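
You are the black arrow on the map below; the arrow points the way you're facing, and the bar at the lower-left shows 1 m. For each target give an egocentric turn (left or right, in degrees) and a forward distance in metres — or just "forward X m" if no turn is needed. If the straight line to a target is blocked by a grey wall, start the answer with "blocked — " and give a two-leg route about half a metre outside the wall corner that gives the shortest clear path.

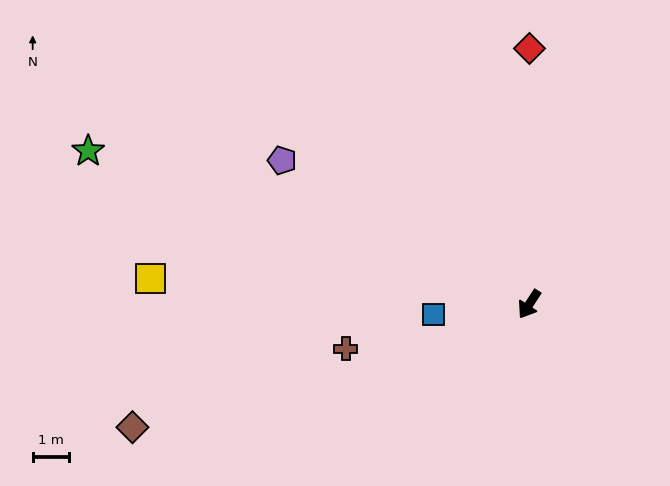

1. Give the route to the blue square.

turn right 51°, forward 2.6 m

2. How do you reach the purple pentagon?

turn right 87°, forward 7.8 m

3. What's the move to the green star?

turn right 76°, forward 12.8 m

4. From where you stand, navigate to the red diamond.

turn right 147°, forward 7.0 m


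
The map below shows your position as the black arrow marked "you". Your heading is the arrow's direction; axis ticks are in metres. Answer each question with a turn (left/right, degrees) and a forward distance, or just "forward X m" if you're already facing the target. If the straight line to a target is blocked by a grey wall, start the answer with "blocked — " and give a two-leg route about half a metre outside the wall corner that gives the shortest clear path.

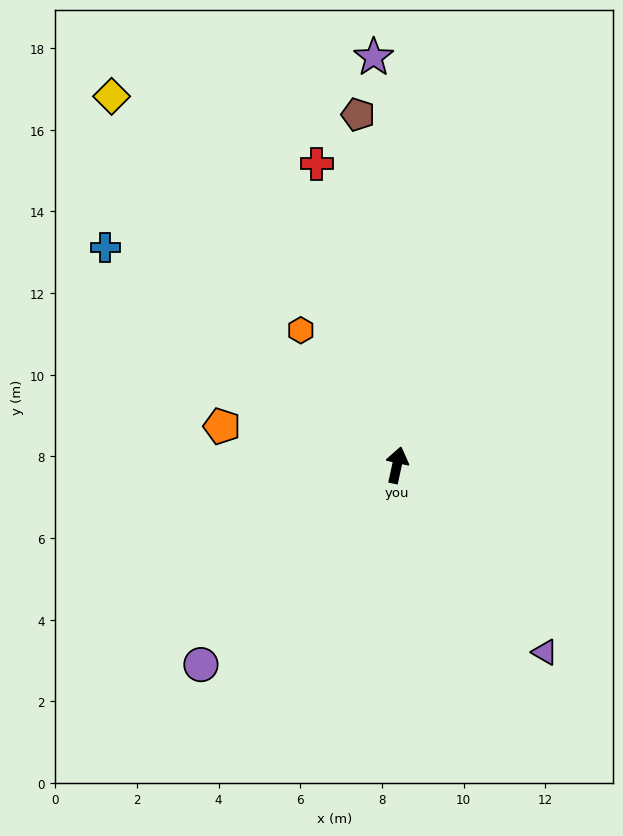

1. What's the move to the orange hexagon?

turn left 48°, forward 4.1 m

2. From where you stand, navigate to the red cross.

turn left 27°, forward 7.6 m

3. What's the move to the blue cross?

turn left 66°, forward 8.9 m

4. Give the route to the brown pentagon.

turn left 19°, forward 8.6 m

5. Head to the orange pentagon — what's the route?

turn left 90°, forward 4.4 m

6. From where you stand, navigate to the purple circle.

turn left 148°, forward 6.8 m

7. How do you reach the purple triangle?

turn right 129°, forward 5.8 m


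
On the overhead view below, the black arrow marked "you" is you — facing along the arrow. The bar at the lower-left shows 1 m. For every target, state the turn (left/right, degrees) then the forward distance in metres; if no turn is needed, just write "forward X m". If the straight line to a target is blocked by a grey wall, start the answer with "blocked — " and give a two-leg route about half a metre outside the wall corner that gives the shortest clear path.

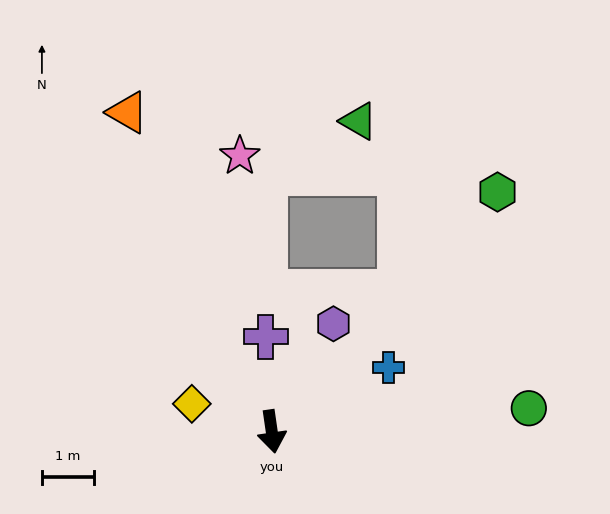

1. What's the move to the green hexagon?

turn left 128°, forward 6.3 m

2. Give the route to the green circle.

turn left 87°, forward 4.9 m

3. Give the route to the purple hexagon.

turn left 142°, forward 2.4 m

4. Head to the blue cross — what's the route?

turn left 110°, forward 2.5 m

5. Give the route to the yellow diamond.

turn right 117°, forward 1.6 m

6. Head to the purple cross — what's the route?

turn left 175°, forward 1.8 m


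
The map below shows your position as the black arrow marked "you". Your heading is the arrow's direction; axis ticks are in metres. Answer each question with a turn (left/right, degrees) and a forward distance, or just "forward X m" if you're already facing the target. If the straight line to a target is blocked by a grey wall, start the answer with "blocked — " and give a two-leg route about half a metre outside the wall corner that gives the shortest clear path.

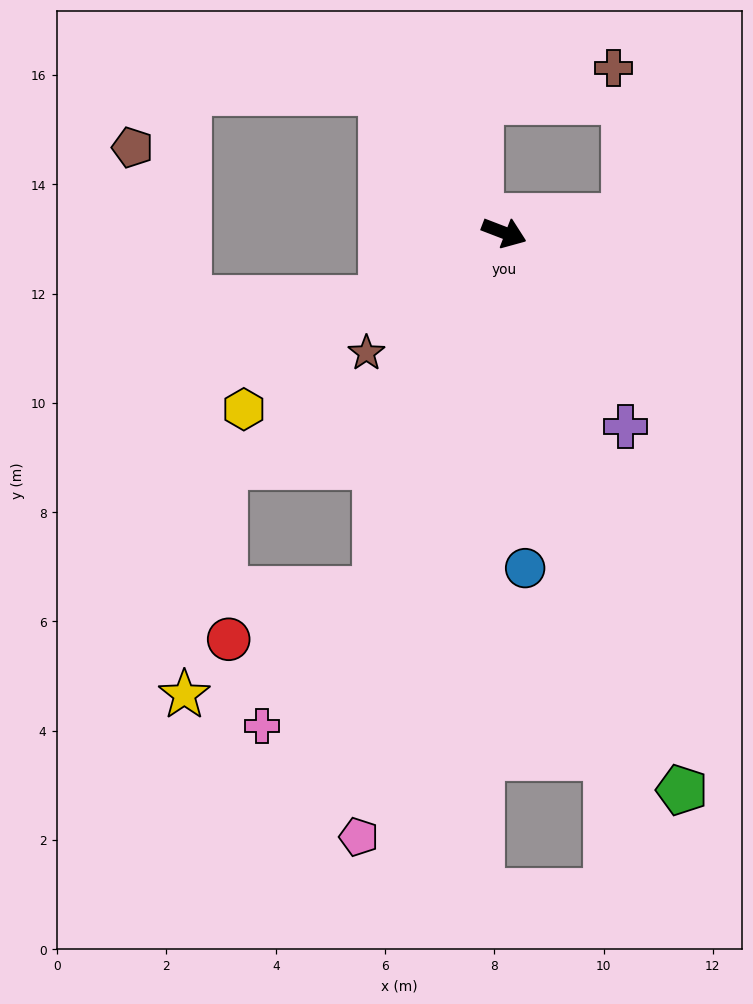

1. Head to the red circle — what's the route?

blocked — turn right 89°, forward 6.9 m, then turn right 51°, forward 2.8 m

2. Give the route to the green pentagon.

turn right 51°, forward 10.7 m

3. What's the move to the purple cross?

turn right 37°, forward 4.2 m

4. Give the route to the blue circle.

turn right 65°, forward 6.2 m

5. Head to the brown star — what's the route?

turn right 118°, forward 3.3 m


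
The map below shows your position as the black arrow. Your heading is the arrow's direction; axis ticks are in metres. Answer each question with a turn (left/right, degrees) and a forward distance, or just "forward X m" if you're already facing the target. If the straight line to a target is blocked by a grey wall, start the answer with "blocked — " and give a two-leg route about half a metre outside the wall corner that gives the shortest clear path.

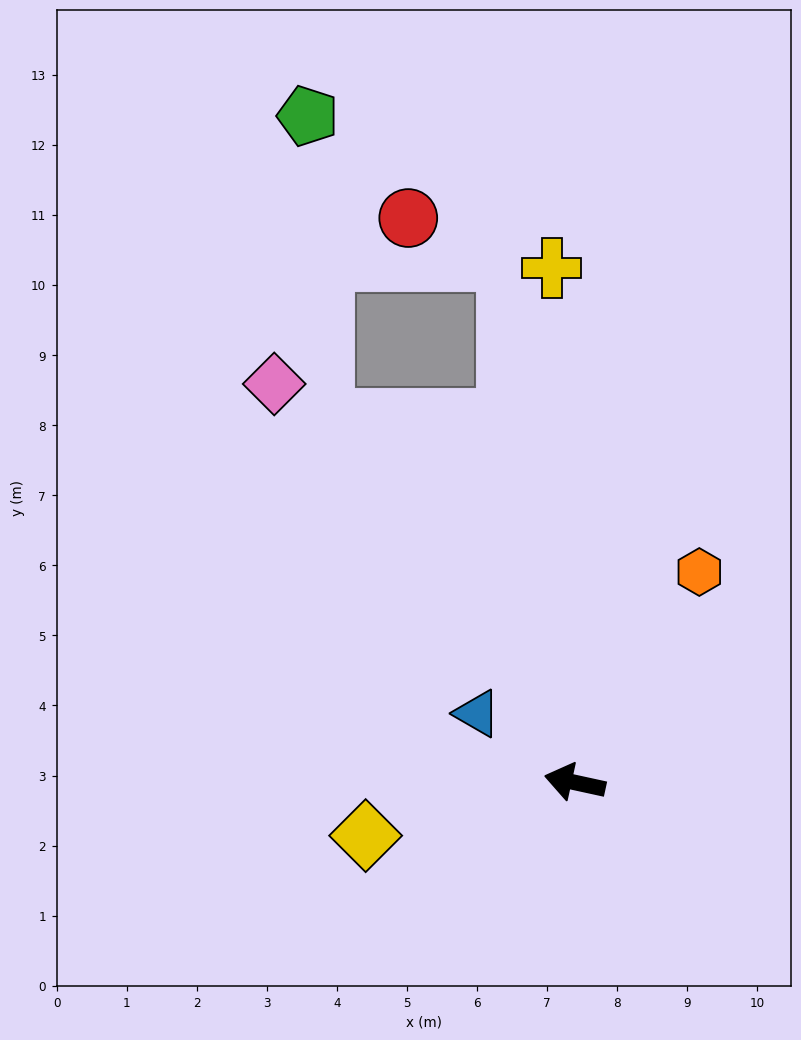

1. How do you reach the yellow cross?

turn right 75°, forward 7.4 m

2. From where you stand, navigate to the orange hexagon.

turn right 108°, forward 3.5 m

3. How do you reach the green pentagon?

blocked — turn right 43°, forward 6.3 m, then turn right 32°, forward 4.3 m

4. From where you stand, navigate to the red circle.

blocked — turn right 70°, forward 7.5 m, then turn left 58°, forward 1.5 m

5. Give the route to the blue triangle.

turn right 23°, forward 1.7 m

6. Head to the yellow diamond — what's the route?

turn left 27°, forward 3.1 m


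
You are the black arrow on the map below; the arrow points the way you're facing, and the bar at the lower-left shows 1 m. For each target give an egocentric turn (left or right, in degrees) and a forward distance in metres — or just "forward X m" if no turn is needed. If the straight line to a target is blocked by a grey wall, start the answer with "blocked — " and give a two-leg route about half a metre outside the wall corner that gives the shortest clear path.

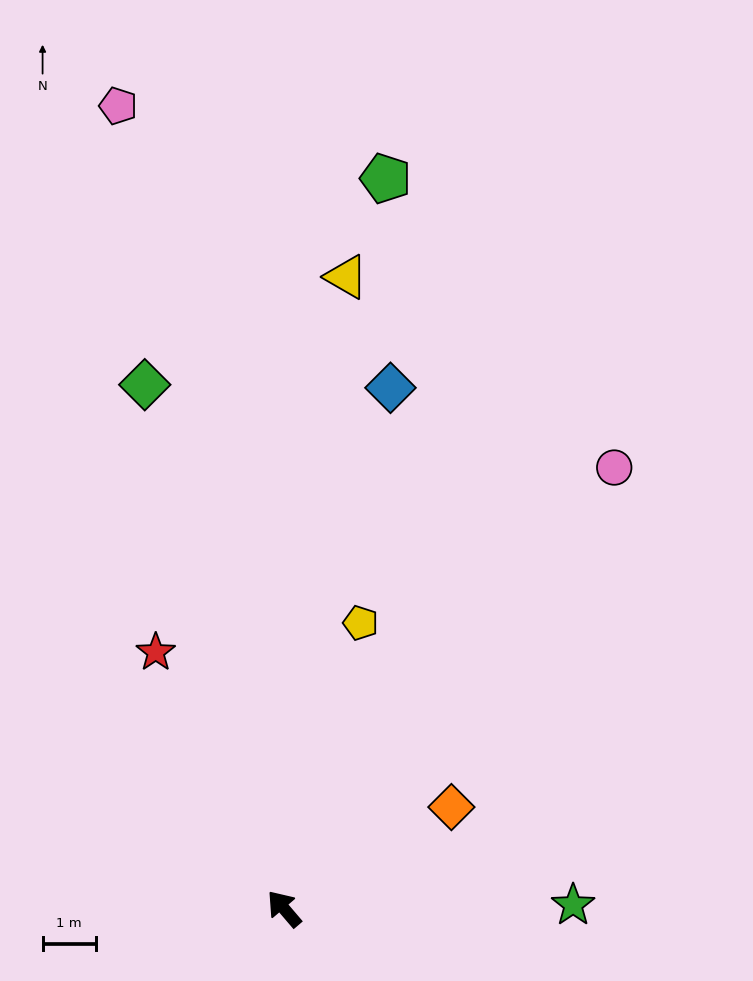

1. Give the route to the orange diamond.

turn right 99°, forward 3.7 m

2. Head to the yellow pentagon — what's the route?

turn right 56°, forward 5.6 m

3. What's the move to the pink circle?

turn right 77°, forward 10.4 m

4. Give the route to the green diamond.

turn right 26°, forward 10.2 m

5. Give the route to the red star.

turn right 14°, forward 5.4 m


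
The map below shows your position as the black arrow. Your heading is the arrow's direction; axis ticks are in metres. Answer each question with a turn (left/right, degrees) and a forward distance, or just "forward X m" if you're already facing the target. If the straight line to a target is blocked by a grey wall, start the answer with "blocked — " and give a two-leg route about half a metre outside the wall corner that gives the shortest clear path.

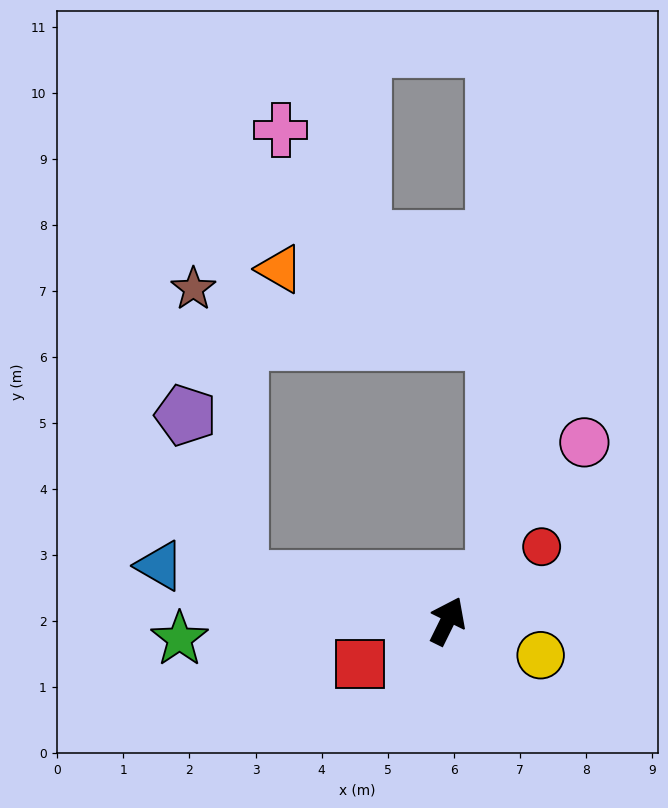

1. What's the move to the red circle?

turn right 26°, forward 1.8 m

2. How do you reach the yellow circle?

turn right 84°, forward 1.5 m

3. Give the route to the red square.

turn left 143°, forward 1.5 m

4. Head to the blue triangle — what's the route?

turn left 105°, forward 4.4 m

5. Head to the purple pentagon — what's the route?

blocked — turn left 105°, forward 3.2 m, then turn right 60°, forward 2.6 m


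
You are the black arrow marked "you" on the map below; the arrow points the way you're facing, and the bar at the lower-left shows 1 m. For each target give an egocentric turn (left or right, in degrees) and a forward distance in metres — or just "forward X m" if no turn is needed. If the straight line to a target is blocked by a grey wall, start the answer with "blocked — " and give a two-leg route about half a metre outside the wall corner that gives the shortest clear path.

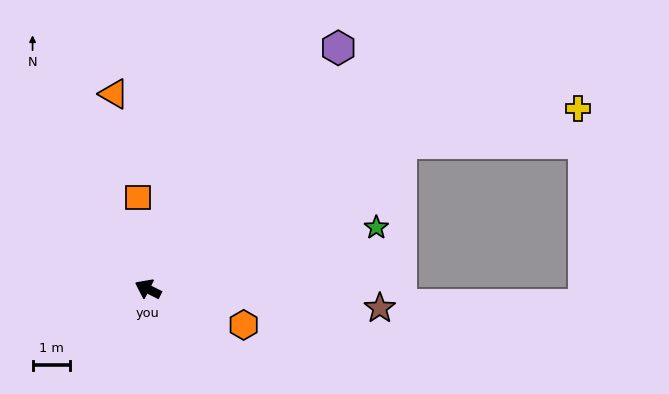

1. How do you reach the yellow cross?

blocked — turn right 124°, forward 7.9 m, then turn right 18°, forward 4.8 m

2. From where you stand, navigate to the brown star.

turn right 158°, forward 6.3 m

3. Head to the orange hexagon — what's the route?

turn right 174°, forward 2.7 m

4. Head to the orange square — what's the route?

turn right 57°, forward 2.5 m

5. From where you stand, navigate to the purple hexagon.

turn right 102°, forward 8.3 m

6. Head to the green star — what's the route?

turn right 138°, forward 6.4 m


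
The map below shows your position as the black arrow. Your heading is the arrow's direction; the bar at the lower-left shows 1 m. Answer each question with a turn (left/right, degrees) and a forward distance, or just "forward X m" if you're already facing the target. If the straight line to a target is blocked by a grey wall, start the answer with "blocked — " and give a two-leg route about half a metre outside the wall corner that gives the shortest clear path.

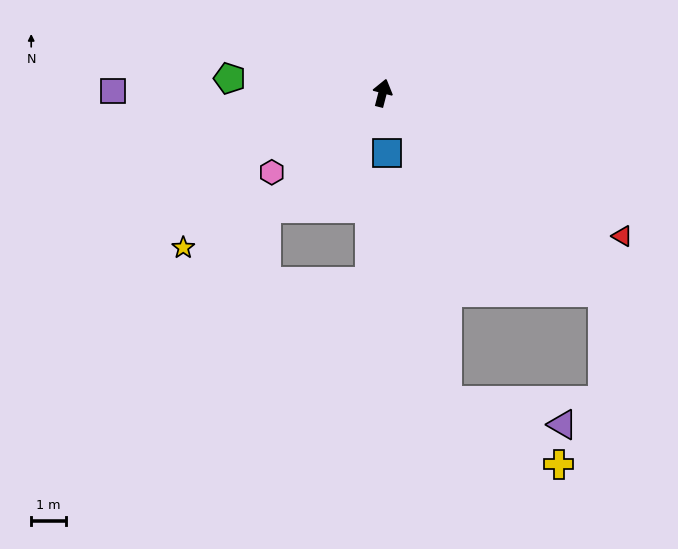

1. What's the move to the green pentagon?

turn left 99°, forward 4.4 m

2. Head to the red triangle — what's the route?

turn right 106°, forward 8.0 m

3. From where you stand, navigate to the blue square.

turn right 161°, forward 1.7 m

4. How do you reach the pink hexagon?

turn left 140°, forward 3.9 m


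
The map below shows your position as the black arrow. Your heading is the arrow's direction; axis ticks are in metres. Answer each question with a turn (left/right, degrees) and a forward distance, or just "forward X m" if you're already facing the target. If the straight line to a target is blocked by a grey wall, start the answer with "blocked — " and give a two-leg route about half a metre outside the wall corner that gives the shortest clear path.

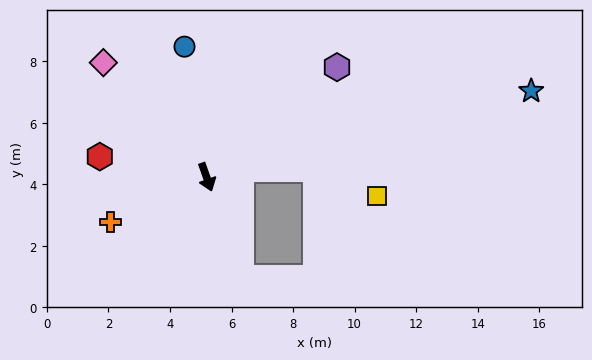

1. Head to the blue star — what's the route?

turn left 85°, forward 10.9 m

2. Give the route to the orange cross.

turn right 84°, forward 3.4 m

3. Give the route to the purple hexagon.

turn left 111°, forward 5.5 m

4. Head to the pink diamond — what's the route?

turn right 157°, forward 5.0 m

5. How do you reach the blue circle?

turn left 170°, forward 4.3 m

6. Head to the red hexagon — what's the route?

turn right 120°, forward 3.5 m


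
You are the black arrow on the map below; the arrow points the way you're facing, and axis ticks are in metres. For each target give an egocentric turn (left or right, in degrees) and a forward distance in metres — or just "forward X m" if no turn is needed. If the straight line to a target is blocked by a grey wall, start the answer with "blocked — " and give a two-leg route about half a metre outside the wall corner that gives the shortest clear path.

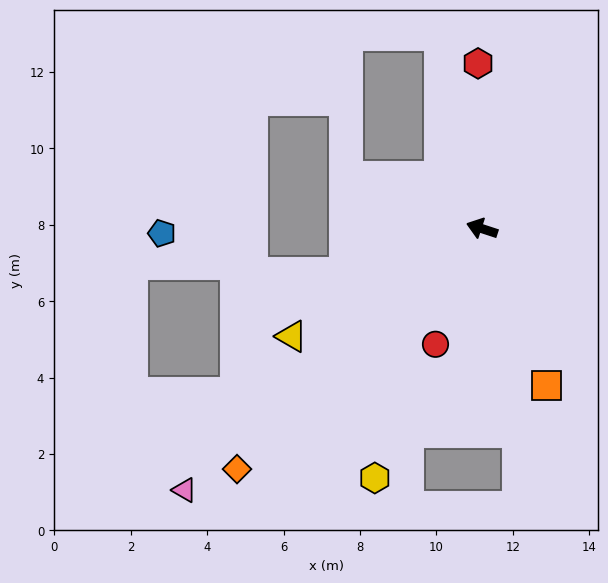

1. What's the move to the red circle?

turn left 86°, forward 3.3 m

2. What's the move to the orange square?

turn left 130°, forward 4.4 m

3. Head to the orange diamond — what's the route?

turn left 63°, forward 9.0 m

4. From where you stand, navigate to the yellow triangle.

turn left 48°, forward 5.7 m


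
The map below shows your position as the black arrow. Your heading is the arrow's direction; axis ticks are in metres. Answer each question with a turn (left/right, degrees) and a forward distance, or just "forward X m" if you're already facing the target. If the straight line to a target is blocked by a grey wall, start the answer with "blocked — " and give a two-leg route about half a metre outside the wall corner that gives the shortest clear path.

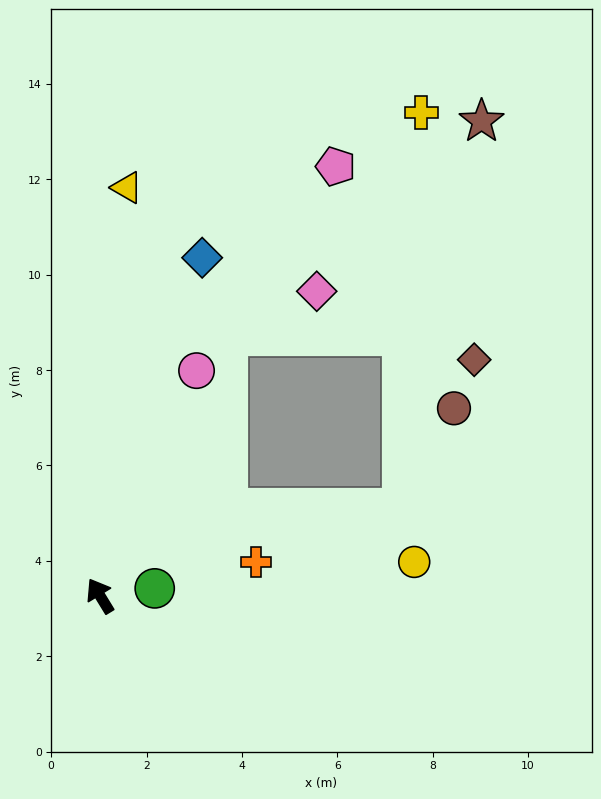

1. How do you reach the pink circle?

turn right 55°, forward 5.1 m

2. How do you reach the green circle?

turn right 114°, forward 1.2 m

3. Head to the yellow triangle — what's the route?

turn right 35°, forward 8.6 m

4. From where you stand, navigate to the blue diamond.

turn right 48°, forward 7.4 m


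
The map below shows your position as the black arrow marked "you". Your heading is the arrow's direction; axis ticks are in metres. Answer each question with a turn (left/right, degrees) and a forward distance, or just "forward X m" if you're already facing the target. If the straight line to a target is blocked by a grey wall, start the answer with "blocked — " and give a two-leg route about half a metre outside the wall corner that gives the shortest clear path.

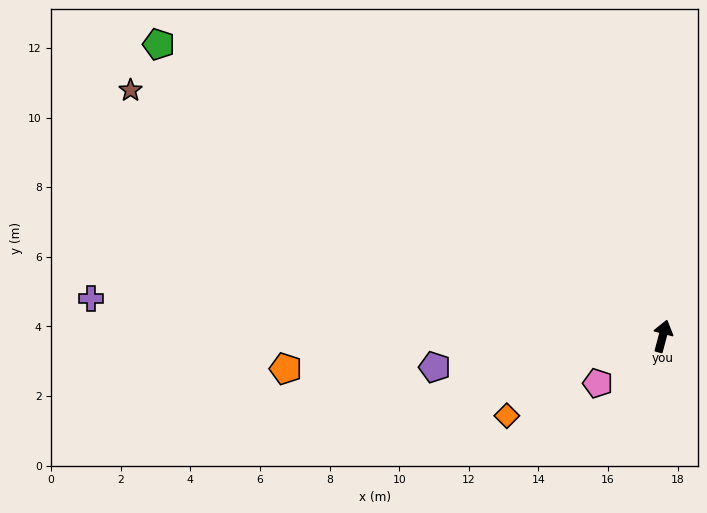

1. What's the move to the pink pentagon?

turn left 141°, forward 2.3 m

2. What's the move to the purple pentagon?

turn left 113°, forward 6.6 m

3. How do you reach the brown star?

turn left 80°, forward 16.8 m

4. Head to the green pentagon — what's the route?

turn left 75°, forward 16.7 m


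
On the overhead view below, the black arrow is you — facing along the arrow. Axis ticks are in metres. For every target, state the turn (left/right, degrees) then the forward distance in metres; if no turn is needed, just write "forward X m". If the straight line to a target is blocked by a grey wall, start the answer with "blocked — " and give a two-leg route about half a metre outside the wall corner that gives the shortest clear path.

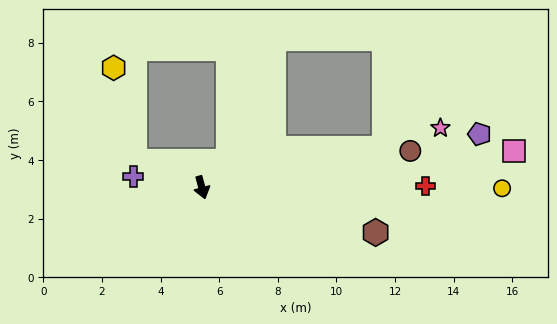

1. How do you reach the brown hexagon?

turn left 60°, forward 6.1 m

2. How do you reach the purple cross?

turn right 114°, forward 2.4 m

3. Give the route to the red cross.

turn left 75°, forward 7.6 m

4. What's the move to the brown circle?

turn left 85°, forward 7.2 m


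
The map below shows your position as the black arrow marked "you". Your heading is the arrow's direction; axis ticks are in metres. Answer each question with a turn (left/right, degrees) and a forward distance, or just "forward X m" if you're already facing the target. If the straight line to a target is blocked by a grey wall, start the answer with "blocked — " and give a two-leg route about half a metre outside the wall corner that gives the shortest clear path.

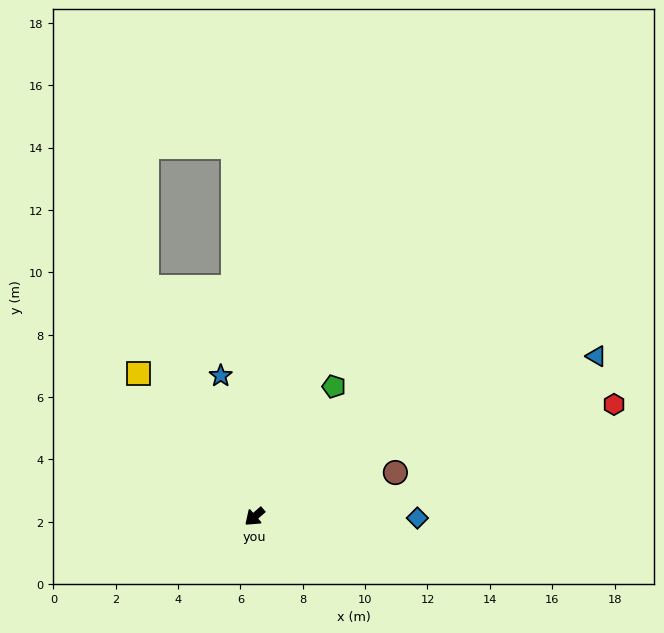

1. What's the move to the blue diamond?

turn left 138°, forward 5.2 m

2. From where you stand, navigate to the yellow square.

turn right 92°, forward 5.9 m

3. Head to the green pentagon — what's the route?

turn right 162°, forward 4.9 m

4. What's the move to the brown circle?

turn left 156°, forward 4.7 m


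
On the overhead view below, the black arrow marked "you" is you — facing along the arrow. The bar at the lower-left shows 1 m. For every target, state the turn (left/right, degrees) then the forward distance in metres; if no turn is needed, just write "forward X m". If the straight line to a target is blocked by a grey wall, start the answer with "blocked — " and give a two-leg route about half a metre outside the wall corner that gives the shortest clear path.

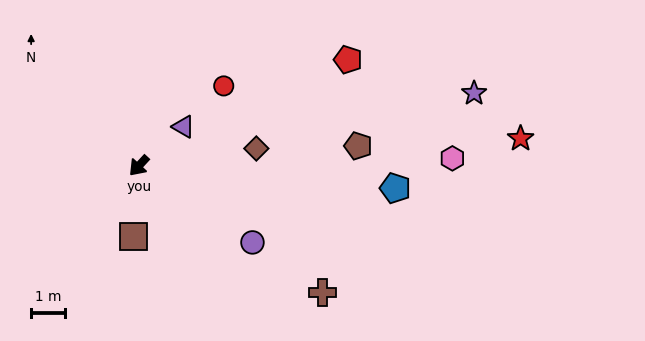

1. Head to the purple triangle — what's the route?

turn left 174°, forward 1.8 m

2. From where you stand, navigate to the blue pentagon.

turn left 128°, forward 7.6 m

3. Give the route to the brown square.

turn left 38°, forward 2.1 m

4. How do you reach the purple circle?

turn left 99°, forward 4.1 m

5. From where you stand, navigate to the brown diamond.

turn left 141°, forward 3.5 m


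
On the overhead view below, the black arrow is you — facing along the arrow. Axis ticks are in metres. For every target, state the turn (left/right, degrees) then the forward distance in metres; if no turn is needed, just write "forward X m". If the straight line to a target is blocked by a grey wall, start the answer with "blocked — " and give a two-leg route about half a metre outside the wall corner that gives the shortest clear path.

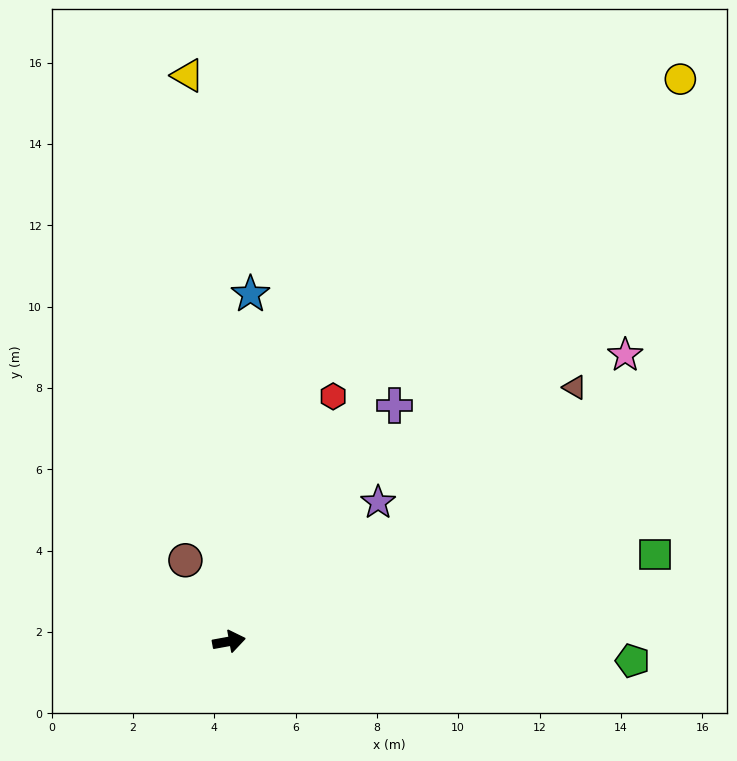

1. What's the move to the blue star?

turn left 76°, forward 8.6 m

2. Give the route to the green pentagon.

turn right 13°, forward 9.9 m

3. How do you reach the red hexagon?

turn left 57°, forward 6.5 m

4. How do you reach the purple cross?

turn left 45°, forward 7.1 m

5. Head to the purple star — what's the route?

turn left 33°, forward 5.0 m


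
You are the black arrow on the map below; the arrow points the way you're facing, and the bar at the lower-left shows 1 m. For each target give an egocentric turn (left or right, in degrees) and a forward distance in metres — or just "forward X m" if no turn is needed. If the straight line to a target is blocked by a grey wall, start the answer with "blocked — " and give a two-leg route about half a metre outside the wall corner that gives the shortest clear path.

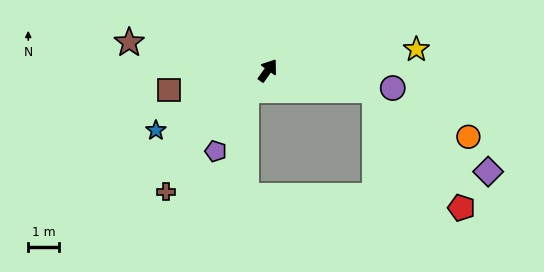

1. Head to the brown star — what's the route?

turn left 114°, forward 4.6 m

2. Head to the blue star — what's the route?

turn left 154°, forward 4.1 m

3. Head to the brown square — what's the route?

turn left 136°, forward 3.3 m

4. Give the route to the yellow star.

turn right 47°, forward 4.9 m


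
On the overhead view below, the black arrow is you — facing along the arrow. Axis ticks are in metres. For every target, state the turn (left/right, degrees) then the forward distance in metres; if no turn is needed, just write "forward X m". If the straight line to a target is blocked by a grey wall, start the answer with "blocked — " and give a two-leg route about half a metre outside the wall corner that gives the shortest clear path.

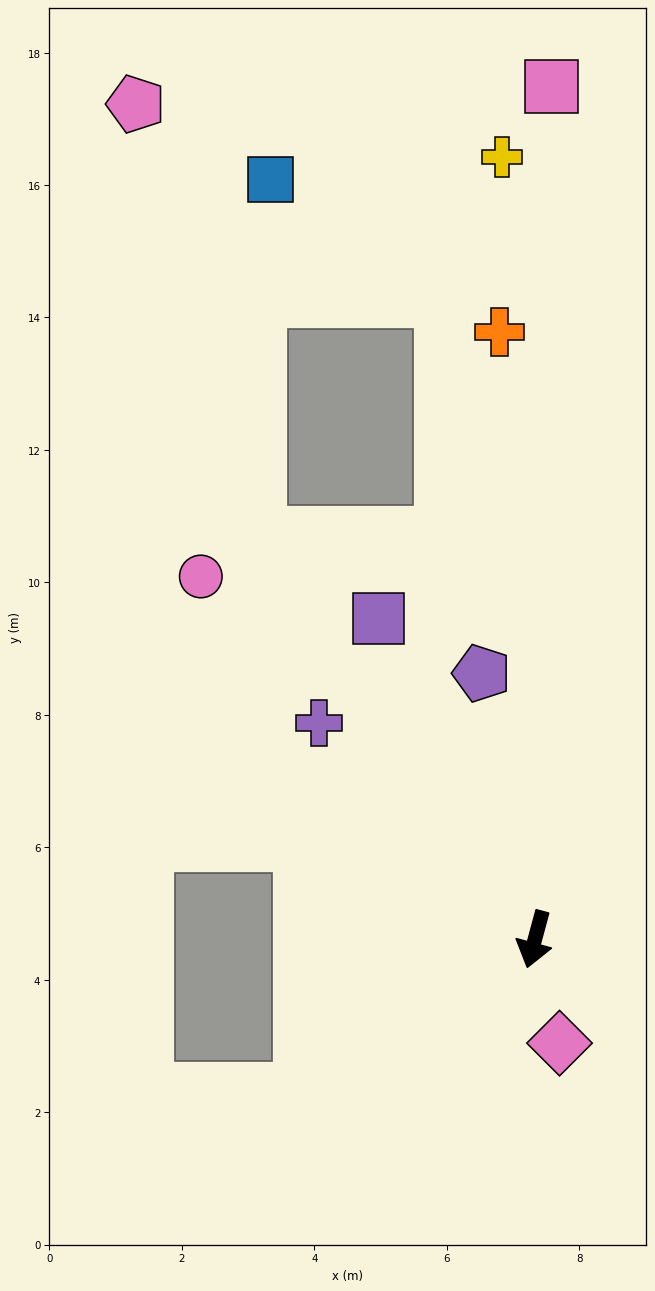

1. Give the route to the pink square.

turn right 166°, forward 12.9 m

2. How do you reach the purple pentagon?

turn right 154°, forward 4.1 m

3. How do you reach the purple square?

turn right 139°, forward 5.4 m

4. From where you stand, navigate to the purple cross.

turn right 120°, forward 4.6 m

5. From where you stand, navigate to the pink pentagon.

blocked — turn right 130°, forward 7.4 m, then turn right 19°, forward 6.8 m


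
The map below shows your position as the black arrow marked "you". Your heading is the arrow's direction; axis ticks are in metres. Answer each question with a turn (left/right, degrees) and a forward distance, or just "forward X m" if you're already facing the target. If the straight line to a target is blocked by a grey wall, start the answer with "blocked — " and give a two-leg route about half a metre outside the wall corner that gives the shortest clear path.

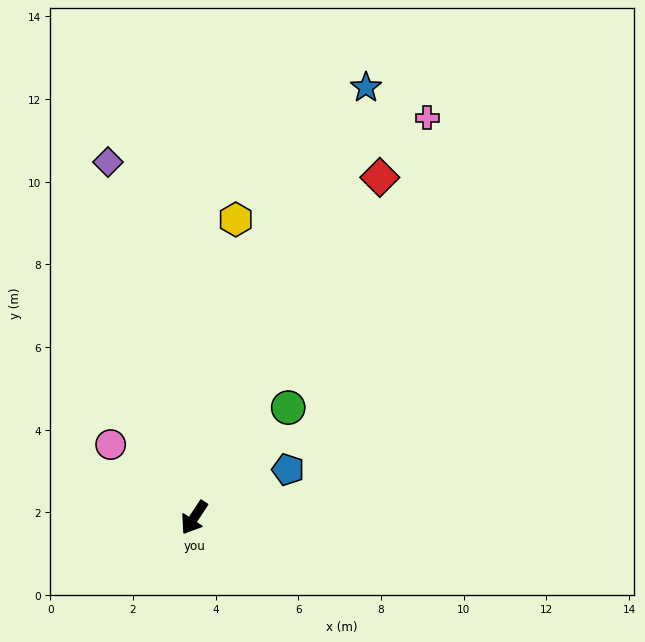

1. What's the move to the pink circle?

turn right 98°, forward 2.7 m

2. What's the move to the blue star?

turn right 168°, forward 11.2 m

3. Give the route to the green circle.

turn left 173°, forward 3.5 m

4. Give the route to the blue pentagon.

turn left 151°, forward 2.6 m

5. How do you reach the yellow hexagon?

turn right 154°, forward 7.3 m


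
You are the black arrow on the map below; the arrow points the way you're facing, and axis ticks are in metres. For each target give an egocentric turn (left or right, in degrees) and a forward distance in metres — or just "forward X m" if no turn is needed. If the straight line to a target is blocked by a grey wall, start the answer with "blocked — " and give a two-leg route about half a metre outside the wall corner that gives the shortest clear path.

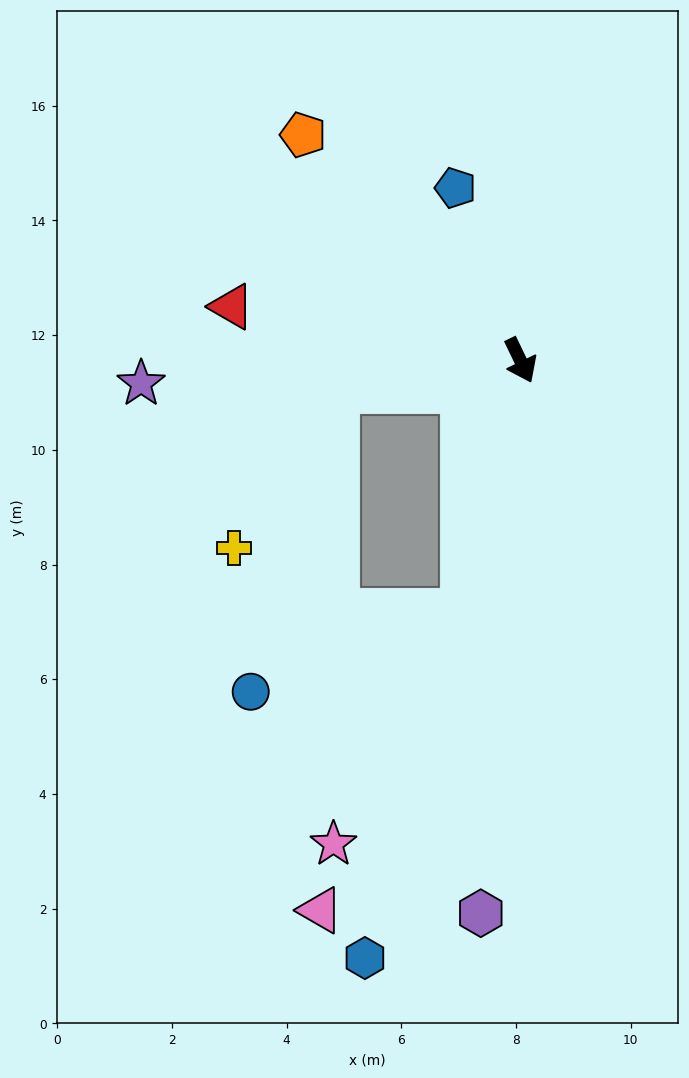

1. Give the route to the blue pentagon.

turn left 175°, forward 3.2 m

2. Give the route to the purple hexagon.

turn right 30°, forward 9.7 m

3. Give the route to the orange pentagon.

turn right 162°, forward 5.5 m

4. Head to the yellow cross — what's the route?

blocked — turn right 107°, forward 3.3 m, then turn left 49°, forward 3.3 m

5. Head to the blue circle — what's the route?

blocked — turn right 38°, forward 4.5 m, then turn right 58°, forward 4.0 m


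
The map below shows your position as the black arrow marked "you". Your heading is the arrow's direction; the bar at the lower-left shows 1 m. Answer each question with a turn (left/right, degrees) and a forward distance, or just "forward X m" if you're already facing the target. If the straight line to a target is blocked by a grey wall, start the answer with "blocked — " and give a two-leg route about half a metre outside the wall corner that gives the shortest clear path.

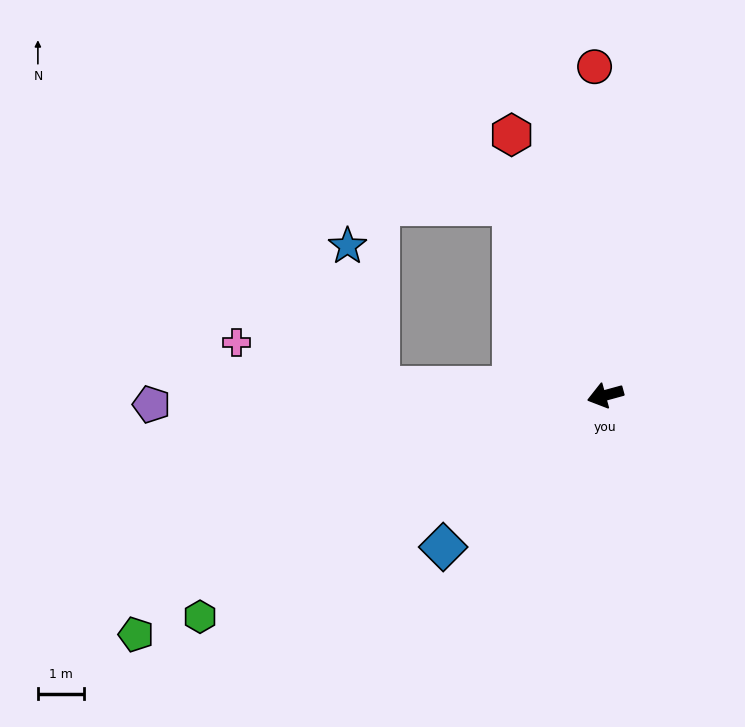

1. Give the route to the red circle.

turn right 103°, forward 7.1 m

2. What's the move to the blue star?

blocked — turn right 18°, forward 4.8 m, then turn right 74°, forward 3.1 m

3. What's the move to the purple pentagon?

turn right 14°, forward 9.7 m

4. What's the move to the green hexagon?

turn left 13°, forward 9.9 m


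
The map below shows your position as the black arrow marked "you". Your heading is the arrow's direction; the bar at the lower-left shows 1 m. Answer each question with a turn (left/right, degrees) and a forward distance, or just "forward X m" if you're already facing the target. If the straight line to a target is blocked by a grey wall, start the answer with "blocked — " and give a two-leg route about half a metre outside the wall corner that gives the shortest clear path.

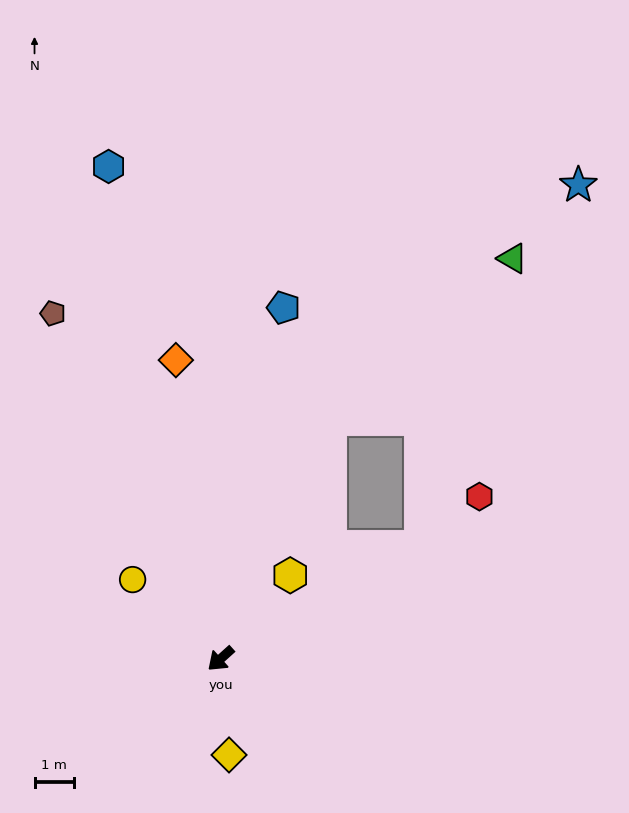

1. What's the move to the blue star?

blocked — turn left 167°, forward 5.8 m, then turn left 37°, forward 10.0 m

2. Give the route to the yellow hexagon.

turn right 172°, forward 2.7 m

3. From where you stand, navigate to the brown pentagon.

turn right 106°, forward 9.7 m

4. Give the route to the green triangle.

blocked — turn right 157°, forward 6.6 m, then turn right 24°, forward 6.1 m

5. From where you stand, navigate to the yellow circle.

turn right 84°, forward 3.0 m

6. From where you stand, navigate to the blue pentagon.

turn right 142°, forward 9.0 m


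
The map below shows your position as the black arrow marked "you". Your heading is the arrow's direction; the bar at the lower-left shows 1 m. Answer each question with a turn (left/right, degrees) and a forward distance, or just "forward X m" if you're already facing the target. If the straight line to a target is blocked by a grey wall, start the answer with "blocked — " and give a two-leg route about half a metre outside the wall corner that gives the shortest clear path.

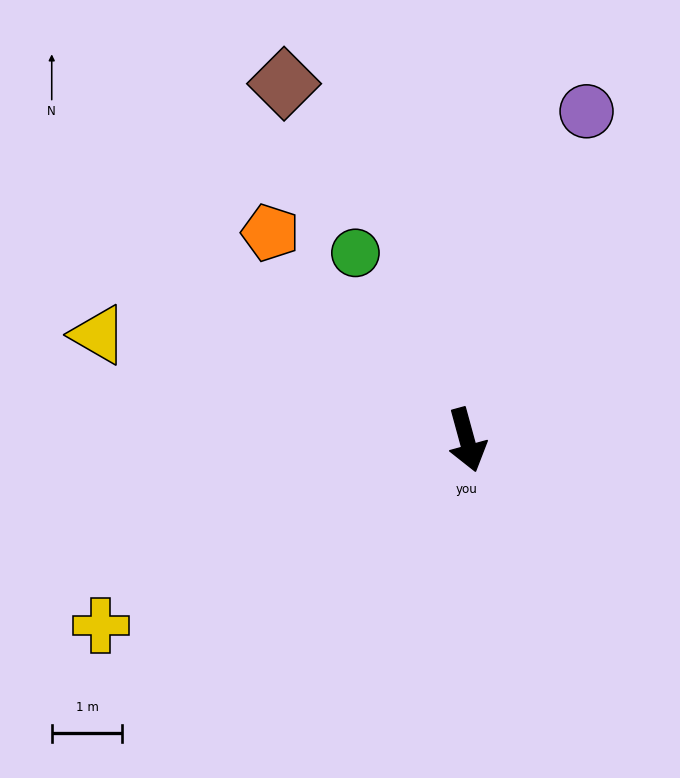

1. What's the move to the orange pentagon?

turn right 152°, forward 4.1 m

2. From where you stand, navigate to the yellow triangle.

turn right 121°, forward 5.4 m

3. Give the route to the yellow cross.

turn right 78°, forward 5.8 m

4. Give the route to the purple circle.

turn left 145°, forward 5.0 m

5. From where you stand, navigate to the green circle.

turn right 164°, forward 3.1 m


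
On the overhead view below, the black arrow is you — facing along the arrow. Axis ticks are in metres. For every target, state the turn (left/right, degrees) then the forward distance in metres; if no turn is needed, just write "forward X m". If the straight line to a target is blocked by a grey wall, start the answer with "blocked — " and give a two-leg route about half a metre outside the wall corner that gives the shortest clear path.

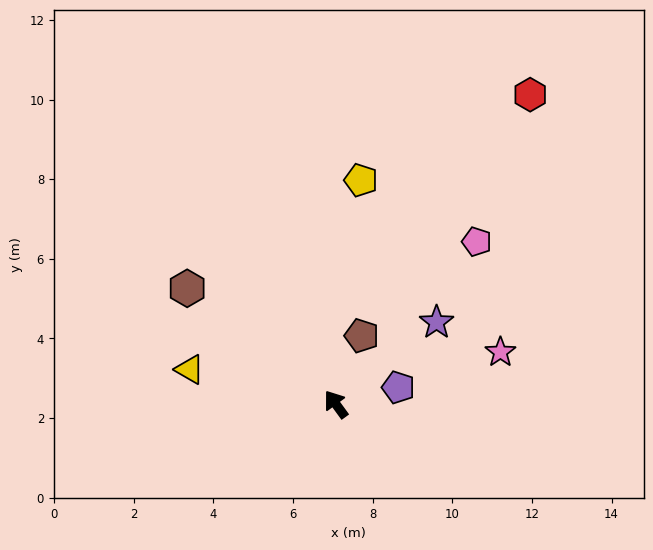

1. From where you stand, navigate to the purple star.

turn right 87°, forward 3.3 m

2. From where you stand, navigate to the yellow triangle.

turn left 41°, forward 3.8 m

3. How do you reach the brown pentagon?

turn right 57°, forward 1.8 m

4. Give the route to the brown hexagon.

turn left 16°, forward 4.7 m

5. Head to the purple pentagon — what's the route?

turn right 111°, forward 1.6 m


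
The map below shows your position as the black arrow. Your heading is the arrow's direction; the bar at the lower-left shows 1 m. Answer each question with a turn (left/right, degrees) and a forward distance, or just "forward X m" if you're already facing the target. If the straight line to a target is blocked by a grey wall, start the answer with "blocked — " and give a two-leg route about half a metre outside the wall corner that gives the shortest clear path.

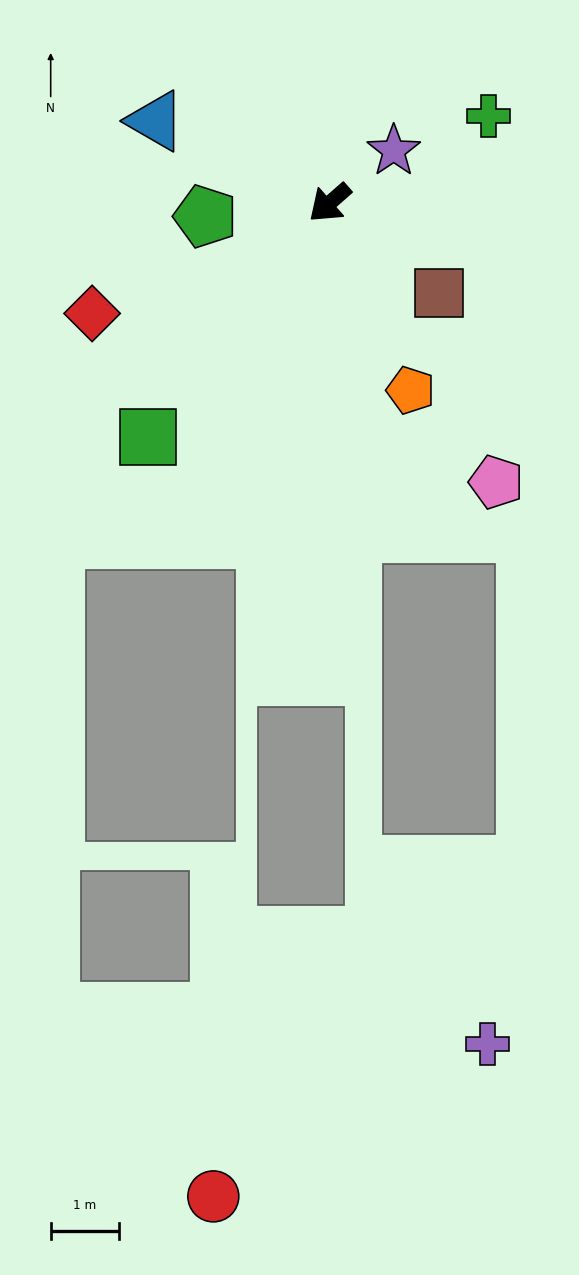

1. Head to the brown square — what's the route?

turn left 99°, forward 2.1 m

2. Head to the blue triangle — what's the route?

turn right 66°, forward 2.8 m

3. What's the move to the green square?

turn left 11°, forward 4.3 m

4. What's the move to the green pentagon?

turn right 35°, forward 1.8 m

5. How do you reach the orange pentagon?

turn left 72°, forward 3.0 m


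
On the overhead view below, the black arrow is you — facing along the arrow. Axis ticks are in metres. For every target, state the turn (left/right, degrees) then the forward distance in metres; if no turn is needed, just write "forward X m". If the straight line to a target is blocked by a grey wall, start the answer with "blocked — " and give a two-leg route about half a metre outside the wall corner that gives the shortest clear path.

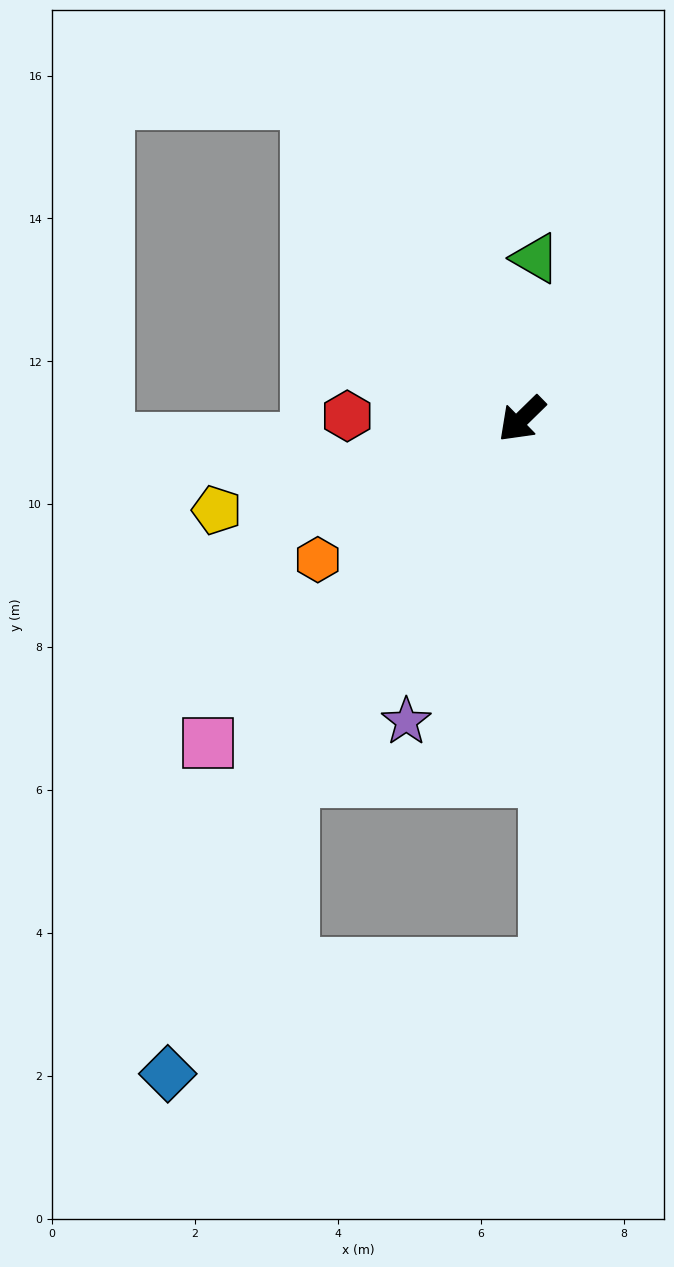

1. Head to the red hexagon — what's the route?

turn right 45°, forward 2.4 m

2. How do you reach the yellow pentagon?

turn right 28°, forward 4.5 m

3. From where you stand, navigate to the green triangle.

turn right 139°, forward 2.3 m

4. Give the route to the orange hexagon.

turn right 10°, forward 3.5 m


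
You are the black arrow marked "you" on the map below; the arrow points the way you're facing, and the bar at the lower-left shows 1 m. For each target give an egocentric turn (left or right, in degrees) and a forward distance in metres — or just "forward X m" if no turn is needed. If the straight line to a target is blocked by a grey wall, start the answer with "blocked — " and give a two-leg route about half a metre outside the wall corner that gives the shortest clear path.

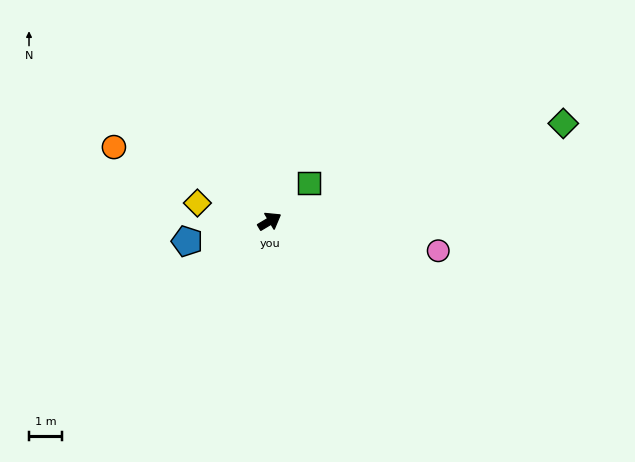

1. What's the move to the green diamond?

turn right 12°, forward 9.3 m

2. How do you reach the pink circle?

turn right 41°, forward 5.1 m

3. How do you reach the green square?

turn left 13°, forward 1.6 m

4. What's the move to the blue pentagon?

turn left 163°, forward 2.5 m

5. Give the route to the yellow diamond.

turn left 135°, forward 2.2 m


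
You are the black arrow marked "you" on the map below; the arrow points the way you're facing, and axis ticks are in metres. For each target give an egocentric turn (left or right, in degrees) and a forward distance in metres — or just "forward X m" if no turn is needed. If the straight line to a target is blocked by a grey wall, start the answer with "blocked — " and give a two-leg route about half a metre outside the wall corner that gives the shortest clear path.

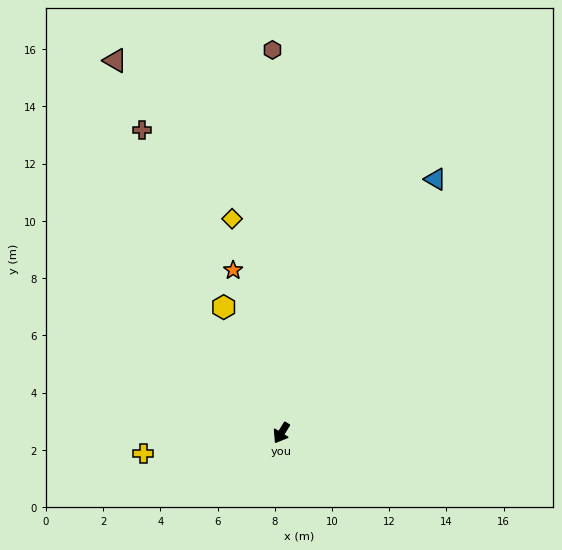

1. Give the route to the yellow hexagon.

turn right 124°, forward 4.8 m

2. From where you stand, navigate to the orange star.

turn right 132°, forward 5.9 m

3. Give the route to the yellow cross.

turn right 50°, forward 4.9 m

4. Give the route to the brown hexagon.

turn right 147°, forward 13.4 m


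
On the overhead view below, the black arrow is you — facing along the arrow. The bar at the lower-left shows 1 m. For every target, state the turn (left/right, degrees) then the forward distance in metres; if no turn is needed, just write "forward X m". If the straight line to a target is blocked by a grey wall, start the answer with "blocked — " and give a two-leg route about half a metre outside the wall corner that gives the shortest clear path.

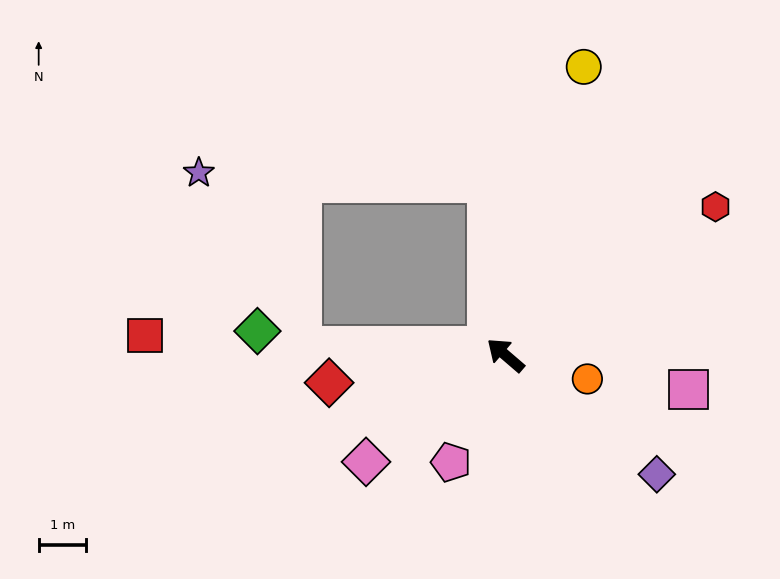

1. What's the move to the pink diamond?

turn left 78°, forward 3.7 m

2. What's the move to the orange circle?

turn right 156°, forward 1.8 m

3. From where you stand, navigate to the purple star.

blocked — turn right 43°, forward 3.7 m, then turn left 82°, forward 6.1 m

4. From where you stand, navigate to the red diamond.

turn left 50°, forward 3.8 m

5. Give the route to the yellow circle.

turn right 65°, forward 6.3 m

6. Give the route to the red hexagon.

turn right 104°, forward 5.5 m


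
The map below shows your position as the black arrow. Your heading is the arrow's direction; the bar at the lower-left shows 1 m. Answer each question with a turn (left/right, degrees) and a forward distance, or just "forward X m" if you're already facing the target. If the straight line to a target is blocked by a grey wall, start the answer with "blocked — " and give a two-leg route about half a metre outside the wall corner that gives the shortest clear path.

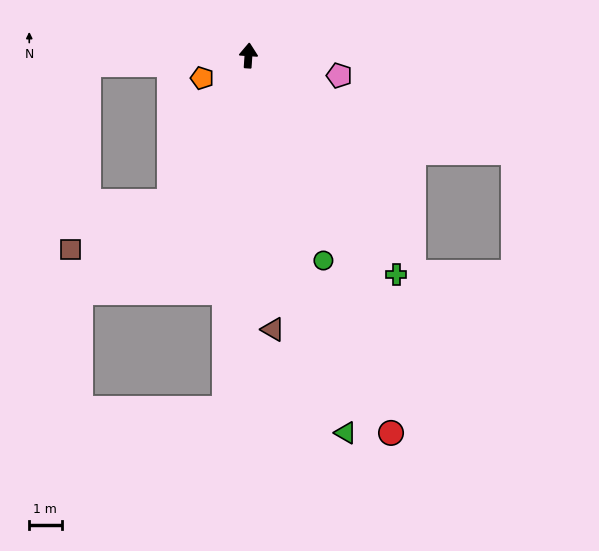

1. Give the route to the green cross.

turn right 142°, forward 8.2 m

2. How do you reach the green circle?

turn right 156°, forward 6.8 m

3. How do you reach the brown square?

blocked — turn left 156°, forward 5.2 m, then turn right 37°, forward 3.4 m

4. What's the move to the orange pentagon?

turn left 120°, forward 1.6 m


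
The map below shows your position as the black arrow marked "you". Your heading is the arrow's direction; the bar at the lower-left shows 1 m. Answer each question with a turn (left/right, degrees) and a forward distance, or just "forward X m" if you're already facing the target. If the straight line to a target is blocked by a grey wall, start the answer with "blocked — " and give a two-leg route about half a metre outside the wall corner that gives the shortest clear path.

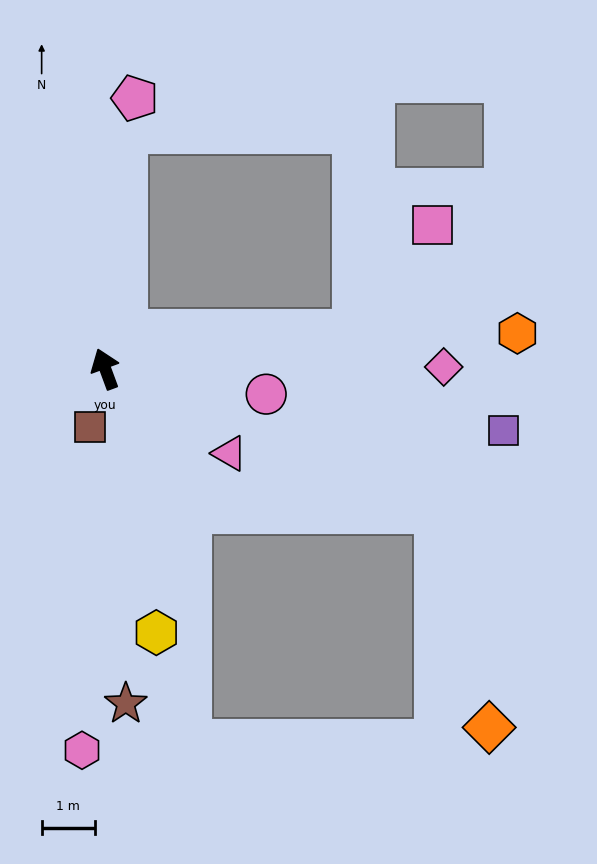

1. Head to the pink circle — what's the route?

turn right 119°, forward 3.1 m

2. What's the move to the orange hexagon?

turn right 105°, forward 7.8 m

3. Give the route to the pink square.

blocked — turn right 102°, forward 4.8 m, then turn left 45°, forward 2.5 m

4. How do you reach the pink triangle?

turn right 144°, forward 2.8 m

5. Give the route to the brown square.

turn left 145°, forward 1.1 m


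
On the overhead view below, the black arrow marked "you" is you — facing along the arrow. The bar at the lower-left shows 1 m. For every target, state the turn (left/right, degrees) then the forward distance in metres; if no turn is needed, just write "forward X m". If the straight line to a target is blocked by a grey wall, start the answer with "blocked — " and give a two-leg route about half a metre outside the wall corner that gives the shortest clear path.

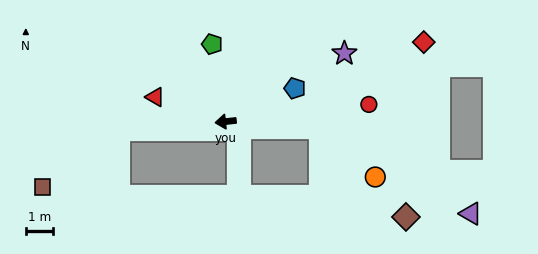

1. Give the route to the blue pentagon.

turn right 160°, forward 2.8 m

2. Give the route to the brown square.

blocked — forward 4.0 m, then turn left 31°, forward 3.5 m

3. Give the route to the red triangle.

turn right 25°, forward 2.8 m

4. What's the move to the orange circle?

blocked — turn left 170°, forward 3.5 m, then turn right 38°, forward 2.7 m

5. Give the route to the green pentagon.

turn right 86°, forward 2.9 m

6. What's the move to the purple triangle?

blocked — turn left 170°, forward 3.5 m, then turn right 26°, forward 6.4 m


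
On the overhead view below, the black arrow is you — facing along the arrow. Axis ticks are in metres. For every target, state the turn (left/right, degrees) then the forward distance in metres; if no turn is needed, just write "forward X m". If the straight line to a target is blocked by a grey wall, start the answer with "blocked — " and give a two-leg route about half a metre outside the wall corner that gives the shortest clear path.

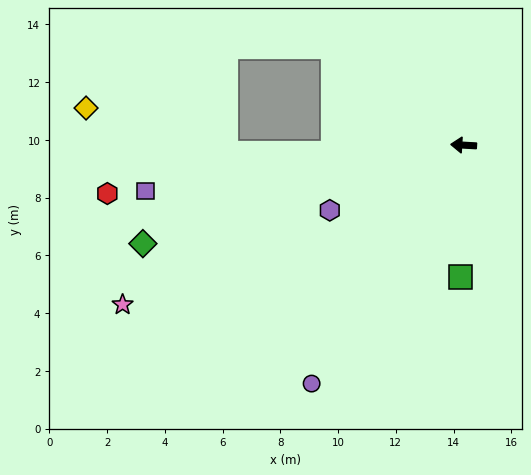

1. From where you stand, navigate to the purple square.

turn left 11°, forward 11.1 m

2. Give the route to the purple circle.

turn left 61°, forward 9.8 m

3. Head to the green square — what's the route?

turn left 92°, forward 4.6 m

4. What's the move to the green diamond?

turn left 20°, forward 11.6 m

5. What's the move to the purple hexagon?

turn left 29°, forward 5.2 m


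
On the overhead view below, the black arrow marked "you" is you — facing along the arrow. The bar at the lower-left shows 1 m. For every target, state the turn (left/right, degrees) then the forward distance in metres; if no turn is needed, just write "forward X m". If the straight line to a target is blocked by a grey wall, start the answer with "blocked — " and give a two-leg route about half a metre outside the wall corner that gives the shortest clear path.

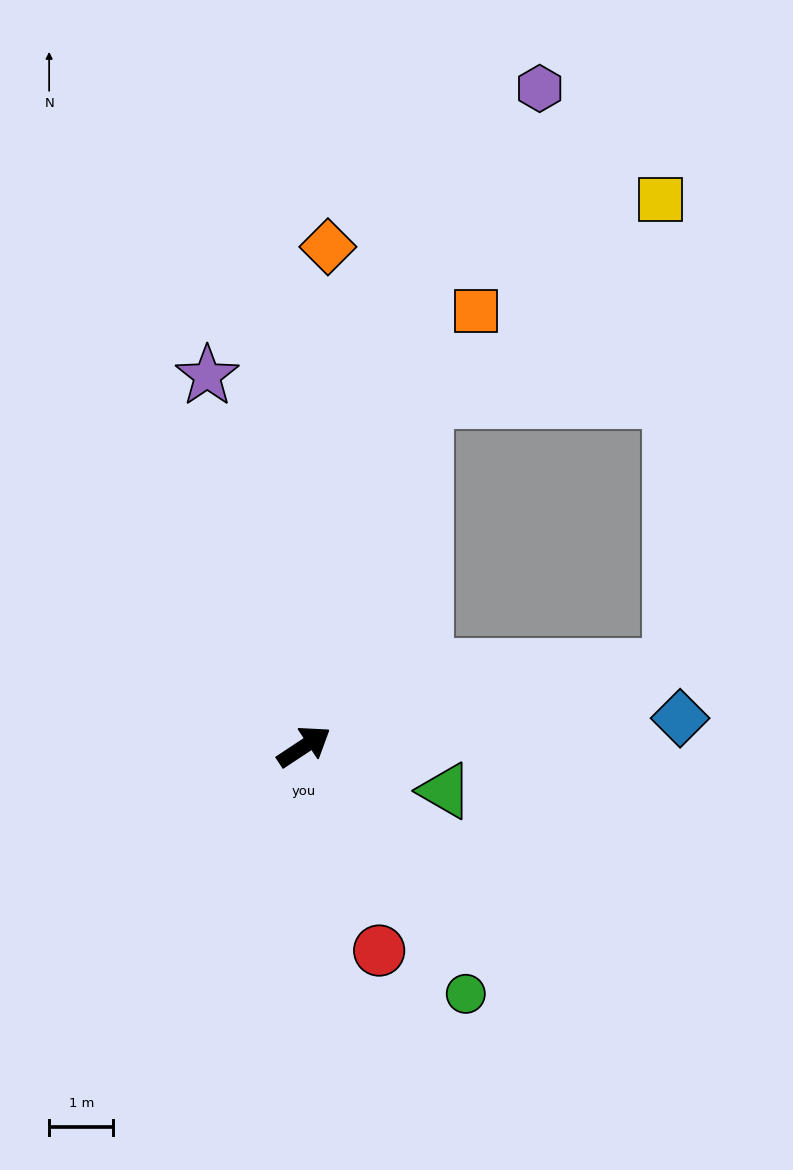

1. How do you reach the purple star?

turn left 71°, forward 6.0 m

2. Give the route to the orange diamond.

turn left 54°, forward 7.8 m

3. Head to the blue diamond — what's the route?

turn right 29°, forward 5.9 m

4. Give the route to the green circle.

turn right 90°, forward 4.6 m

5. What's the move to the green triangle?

turn right 51°, forward 2.3 m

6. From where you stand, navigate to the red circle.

turn right 103°, forward 3.4 m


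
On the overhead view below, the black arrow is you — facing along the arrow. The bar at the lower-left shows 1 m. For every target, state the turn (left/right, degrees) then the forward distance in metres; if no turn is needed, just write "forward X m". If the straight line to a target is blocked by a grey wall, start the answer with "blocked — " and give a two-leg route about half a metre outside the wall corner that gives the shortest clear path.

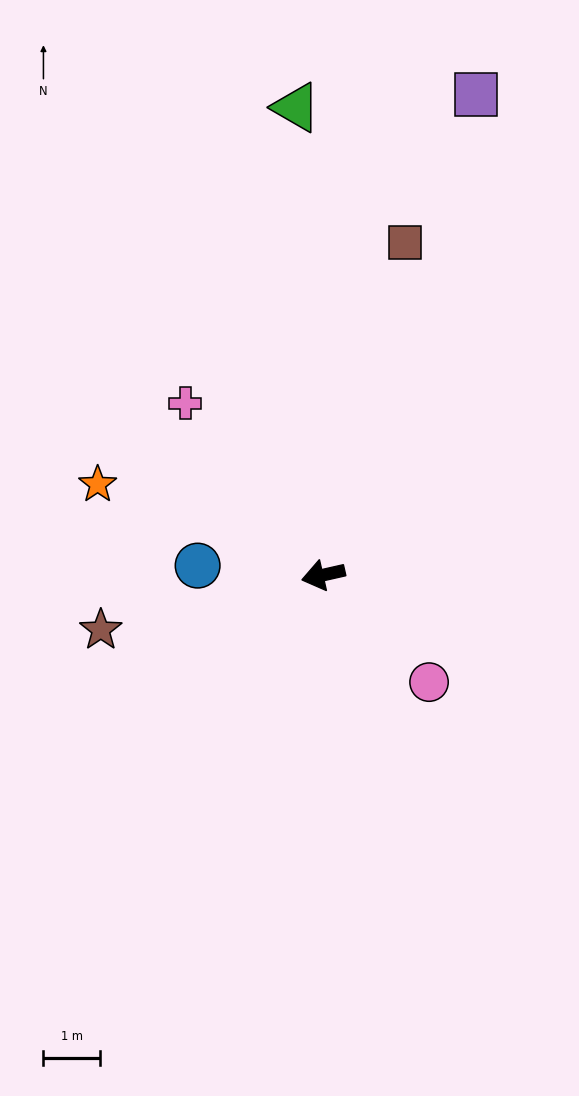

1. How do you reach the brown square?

turn right 117°, forward 6.0 m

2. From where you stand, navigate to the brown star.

forward 4.0 m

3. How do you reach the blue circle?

turn right 17°, forward 2.2 m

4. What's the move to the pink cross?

turn right 64°, forward 3.9 m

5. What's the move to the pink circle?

turn left 122°, forward 2.6 m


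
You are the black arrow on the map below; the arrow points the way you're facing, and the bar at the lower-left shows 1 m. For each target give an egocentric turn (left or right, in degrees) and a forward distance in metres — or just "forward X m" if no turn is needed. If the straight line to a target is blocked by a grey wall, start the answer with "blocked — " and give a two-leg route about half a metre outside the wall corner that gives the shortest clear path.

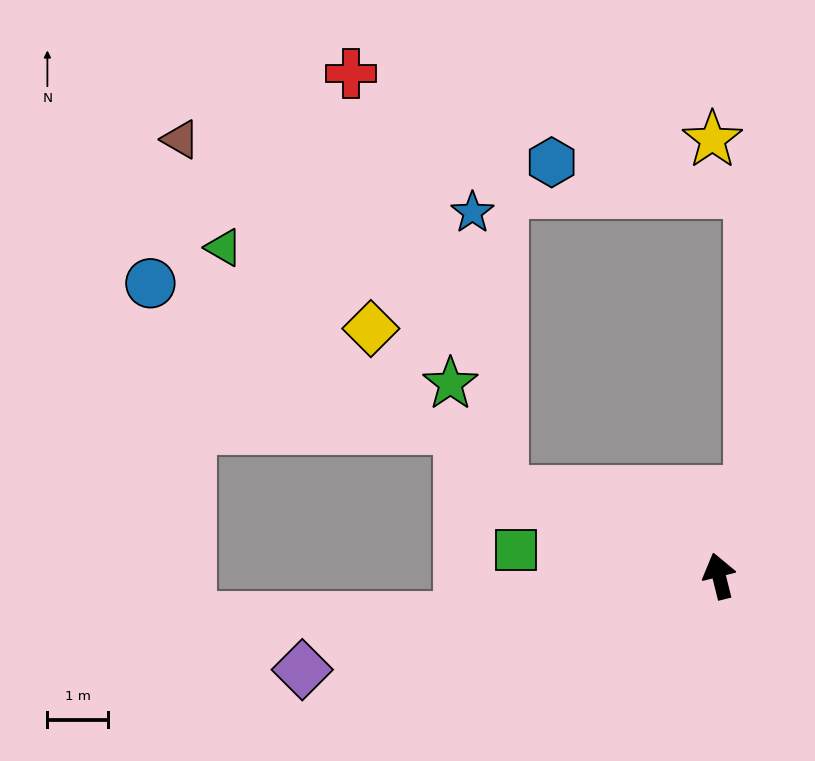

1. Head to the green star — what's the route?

blocked — turn left 55°, forward 3.8 m, then turn right 43°, forward 2.0 m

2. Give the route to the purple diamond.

turn left 89°, forward 7.0 m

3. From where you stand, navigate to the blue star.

blocked — turn left 55°, forward 3.8 m, then turn right 63°, forward 4.6 m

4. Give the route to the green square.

turn left 69°, forward 3.4 m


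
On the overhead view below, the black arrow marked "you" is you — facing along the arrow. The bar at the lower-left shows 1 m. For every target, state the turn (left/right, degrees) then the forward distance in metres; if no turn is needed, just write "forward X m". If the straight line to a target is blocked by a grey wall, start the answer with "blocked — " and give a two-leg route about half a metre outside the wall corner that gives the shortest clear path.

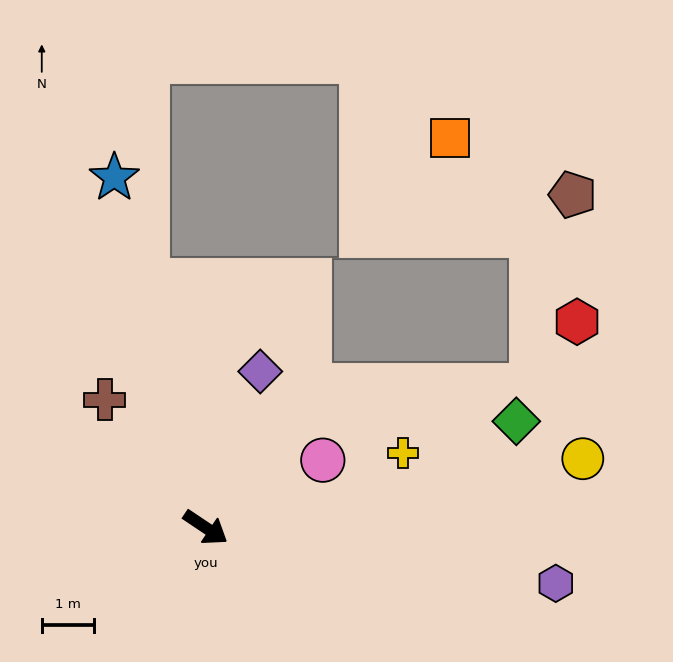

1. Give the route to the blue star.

turn left 138°, forward 7.0 m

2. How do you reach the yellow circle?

turn left 44°, forward 7.4 m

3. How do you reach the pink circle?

turn left 64°, forward 2.6 m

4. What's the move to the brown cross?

turn left 162°, forward 3.1 m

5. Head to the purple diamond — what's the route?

turn left 105°, forward 3.2 m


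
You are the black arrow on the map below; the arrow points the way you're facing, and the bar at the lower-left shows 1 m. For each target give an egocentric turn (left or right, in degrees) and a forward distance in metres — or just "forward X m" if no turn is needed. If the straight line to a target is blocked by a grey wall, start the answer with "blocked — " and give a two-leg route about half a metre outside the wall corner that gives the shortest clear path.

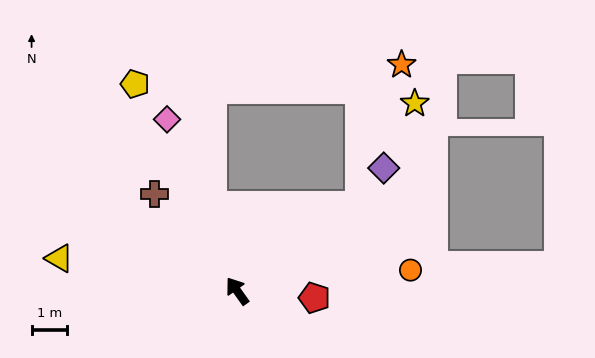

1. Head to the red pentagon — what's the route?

turn right 131°, forward 2.2 m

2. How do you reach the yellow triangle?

turn left 44°, forward 5.1 m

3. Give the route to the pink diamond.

turn right 13°, forward 5.3 m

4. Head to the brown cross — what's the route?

turn left 5°, forward 3.6 m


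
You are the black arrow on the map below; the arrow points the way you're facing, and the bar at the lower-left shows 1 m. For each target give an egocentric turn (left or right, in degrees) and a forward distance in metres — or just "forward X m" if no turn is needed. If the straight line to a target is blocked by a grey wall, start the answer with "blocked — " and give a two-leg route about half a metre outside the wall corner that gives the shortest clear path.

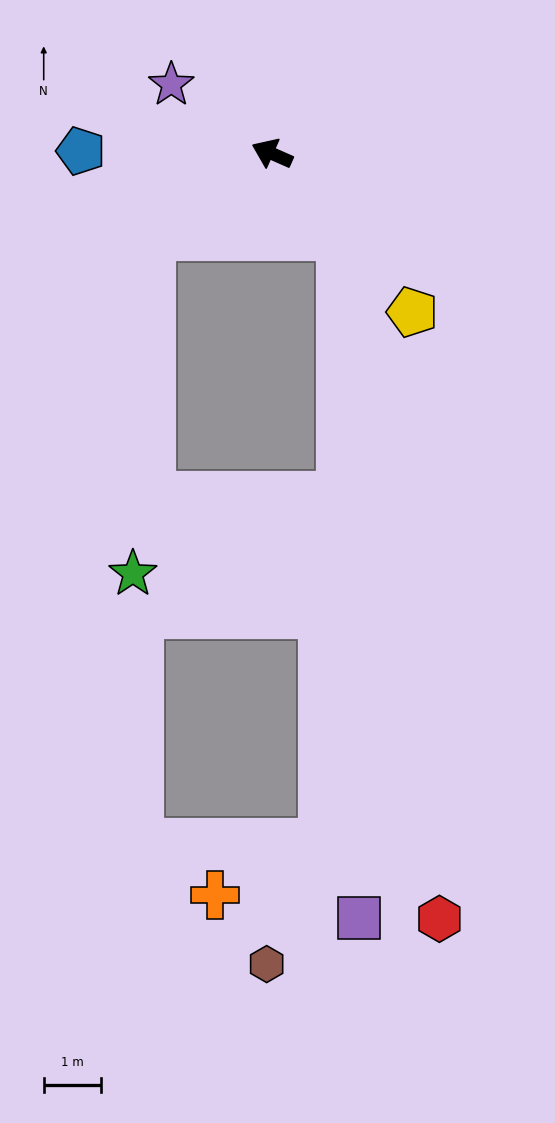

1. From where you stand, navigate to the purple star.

turn right 11°, forward 2.1 m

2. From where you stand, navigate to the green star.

blocked — turn left 58°, forward 2.6 m, then turn left 53°, forward 5.9 m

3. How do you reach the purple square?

blocked — turn left 154°, forward 1.9 m, then turn right 39°, forward 11.9 m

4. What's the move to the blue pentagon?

turn left 23°, forward 3.3 m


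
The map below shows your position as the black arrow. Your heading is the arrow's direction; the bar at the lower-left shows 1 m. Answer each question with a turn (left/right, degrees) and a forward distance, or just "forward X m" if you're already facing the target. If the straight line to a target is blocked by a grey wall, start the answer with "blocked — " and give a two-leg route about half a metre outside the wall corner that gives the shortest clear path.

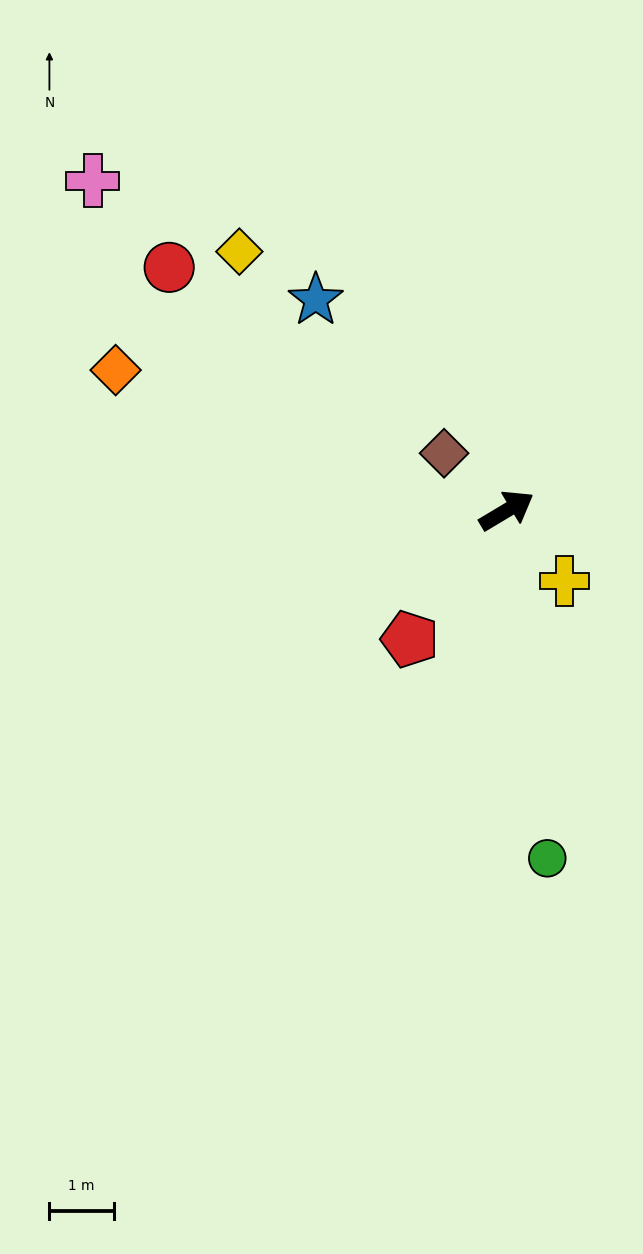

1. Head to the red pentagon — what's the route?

turn right 158°, forward 2.5 m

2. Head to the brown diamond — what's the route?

turn left 107°, forward 1.3 m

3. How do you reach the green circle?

turn right 114°, forward 5.5 m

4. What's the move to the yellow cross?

turn right 81°, forward 1.4 m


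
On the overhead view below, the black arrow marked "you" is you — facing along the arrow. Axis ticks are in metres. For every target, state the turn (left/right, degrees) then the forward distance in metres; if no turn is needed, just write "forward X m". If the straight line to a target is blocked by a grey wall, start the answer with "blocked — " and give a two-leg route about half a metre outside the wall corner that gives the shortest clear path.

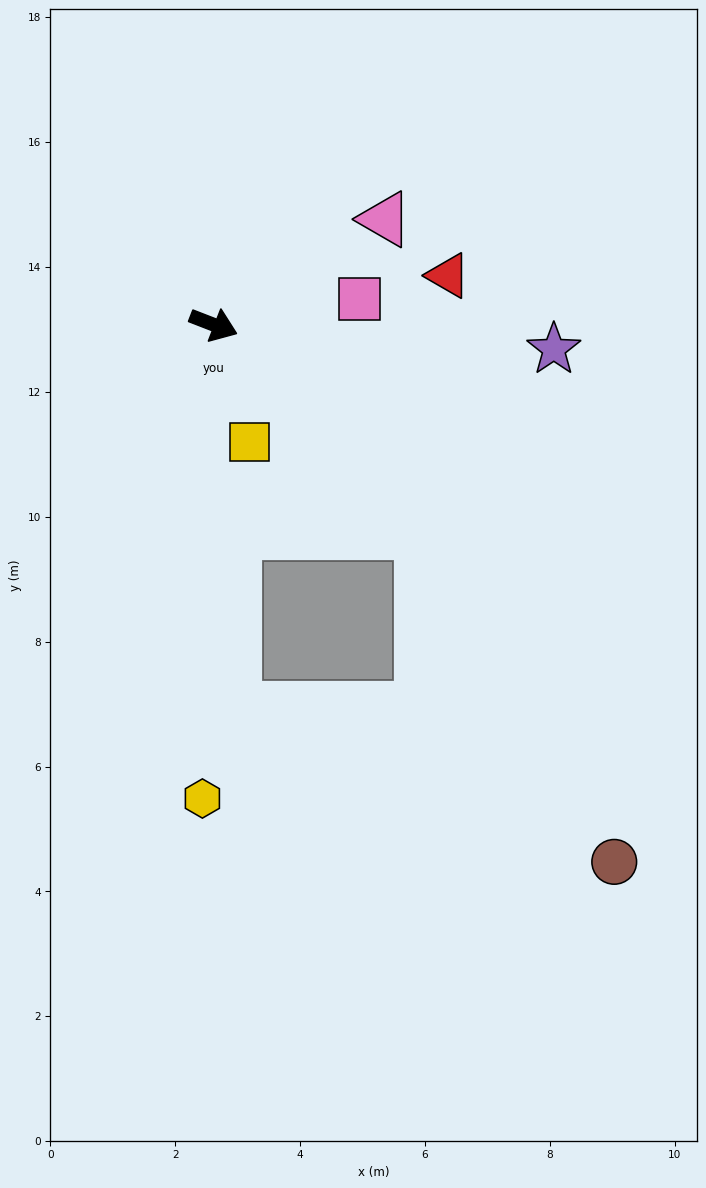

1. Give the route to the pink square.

turn left 31°, forward 2.4 m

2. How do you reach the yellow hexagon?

turn right 70°, forward 7.6 m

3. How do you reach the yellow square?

turn right 52°, forward 2.0 m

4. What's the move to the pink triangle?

turn left 53°, forward 3.2 m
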